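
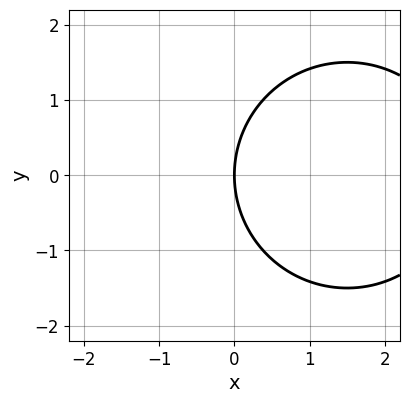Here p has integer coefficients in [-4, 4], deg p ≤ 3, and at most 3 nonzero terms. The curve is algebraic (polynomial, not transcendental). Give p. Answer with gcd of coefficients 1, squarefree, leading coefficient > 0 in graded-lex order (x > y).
(a) Degree: no degree-1 curve has this shape, so deg p = 2.
(b) Symmetries: it's symmetric under y → −y, forcing even powers of y.
(c) Against the integer gridlines: it crosses the y-axis at the gridline y = 0; one x-axis crossing is at x = 0.
(d) Fitting integer coefficients to these (and the overall shape) gives p.

x^2 + y^2 - 3*x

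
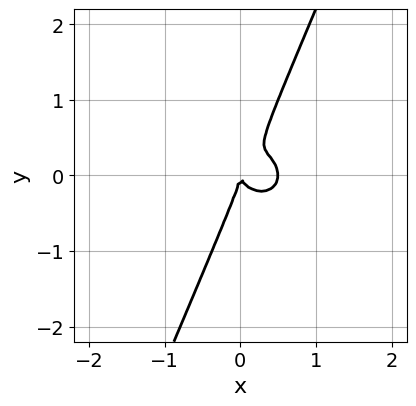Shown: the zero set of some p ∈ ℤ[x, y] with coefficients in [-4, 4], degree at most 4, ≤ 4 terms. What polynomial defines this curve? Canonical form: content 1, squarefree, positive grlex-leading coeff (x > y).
First, deg p = 3.
Then, reading off the gridlines: it meets the y-axis at y = 0 (among the integer gridlines); it crosses the x-axis at the gridline x = 0.
Finally, the integer polynomial consistent with all of this is the stated p.

2*x^3 + 2*x*y^2 - y^3 - x^2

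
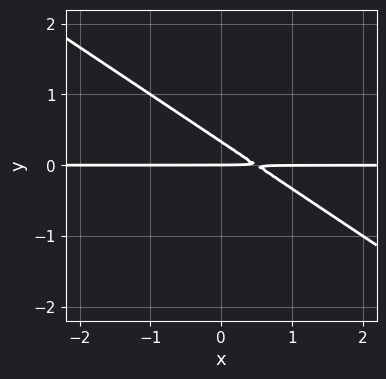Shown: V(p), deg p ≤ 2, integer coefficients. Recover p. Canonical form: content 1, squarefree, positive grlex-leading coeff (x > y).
2*x*y + 3*y^2 - y

1. Degree: a generic line meets the curve in up to 2 points, so deg p = 2.
2. From the visible intercepts: every point of the x-axis in the box is on the curve; one y-axis crossing is at y = 0.
3. Fitting integer coefficients to these (and the overall shape) gives p.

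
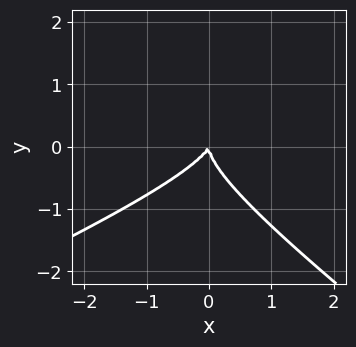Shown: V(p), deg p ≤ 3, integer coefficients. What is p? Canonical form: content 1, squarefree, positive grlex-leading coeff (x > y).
x^2*y - x*y^2 - 3*y^3 - 2*x^2 + x*y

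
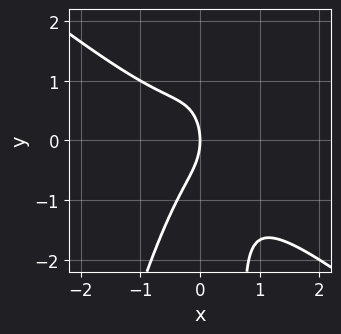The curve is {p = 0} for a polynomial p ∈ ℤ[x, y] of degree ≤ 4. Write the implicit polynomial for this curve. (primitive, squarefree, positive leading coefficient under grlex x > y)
Degree: the shape is more complex than any degree-2 curve, so deg p = 3.
From the visible intercepts: it meets the y-axis at y = 0 (among the integer gridlines); one x-axis crossing is at x = 0.
The integer polynomial consistent with all of this is the stated p.

3*x^3 + 3*x^2*y - x*y^2 + y^2 + 2*x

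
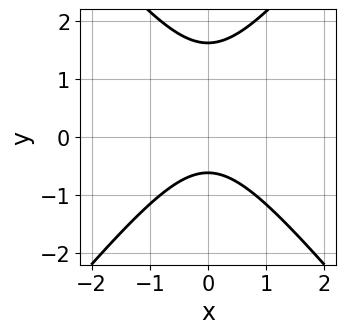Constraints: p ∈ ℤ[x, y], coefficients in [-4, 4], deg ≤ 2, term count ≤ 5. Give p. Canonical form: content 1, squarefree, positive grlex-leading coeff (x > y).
3*x^2 - 2*y^2 + 2*y + 2

(a) The degree is 2 — the shape is more complex than any degree-1 curve.
(b) Symmetries: mirror symmetry x ↦ −x ⇒ only even powers of x.
(c) From the axis intercepts and sections: the curve avoids every integer x-axis point in the box.
(d) Putting this together gives p.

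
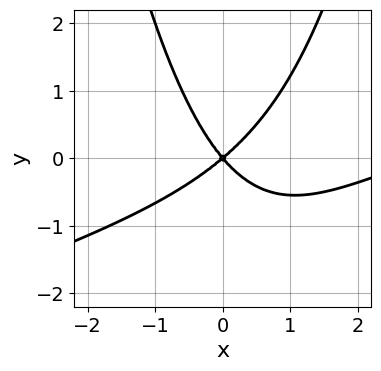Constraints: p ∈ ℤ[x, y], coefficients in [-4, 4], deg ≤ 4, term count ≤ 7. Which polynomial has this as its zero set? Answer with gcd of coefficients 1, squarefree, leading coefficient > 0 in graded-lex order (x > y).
x^3 - 3*x^2*y - 3*x^2 + x*y + 3*y^2

Degree: the shape is more complex than any degree-2 curve, so deg p = 3.
Reading off the gridlines: it meets the x-axis at x = 0 (among the integer gridlines); it meets the y-axis at y = 0 (among the integer gridlines).
Fitting integer coefficients to these (and the overall shape) gives p.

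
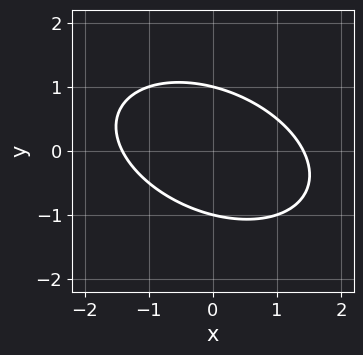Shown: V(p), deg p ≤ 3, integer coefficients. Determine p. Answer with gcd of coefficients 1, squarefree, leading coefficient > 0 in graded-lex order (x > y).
x^2 + x*y + 2*y^2 - 2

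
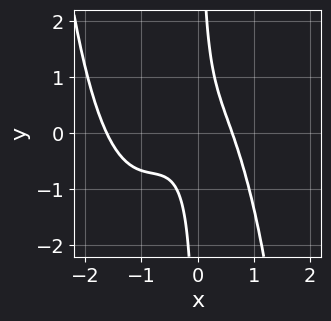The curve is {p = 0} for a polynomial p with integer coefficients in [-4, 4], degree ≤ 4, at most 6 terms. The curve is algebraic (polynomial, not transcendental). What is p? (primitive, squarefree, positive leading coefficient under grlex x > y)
2*x^4 + 3*x^3 + 3*x*y - 1

deg p = 4. The shape is more complex than any degree-3 curve.
Against the integer gridlines: it misses every integer gridline on the y-axis.
The integer polynomial consistent with all of this is the stated p.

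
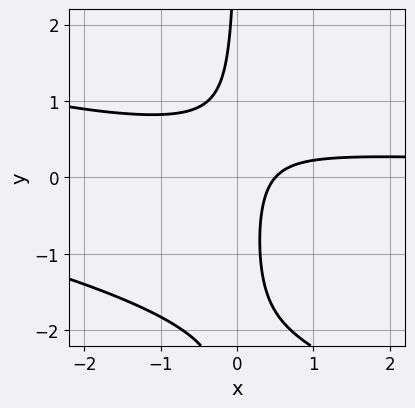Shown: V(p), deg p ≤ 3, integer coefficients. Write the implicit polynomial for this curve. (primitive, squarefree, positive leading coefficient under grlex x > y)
x^2*y + 2*x*y^2 + 3*x*y - 2*x + 1

1. The degree is 3 — the shape is more complex than any degree-2 curve.
2. Checking where it meets the axes: no y-intercept at any integer in the box.
3. Fitting integer coefficients to these (and the overall shape) gives p.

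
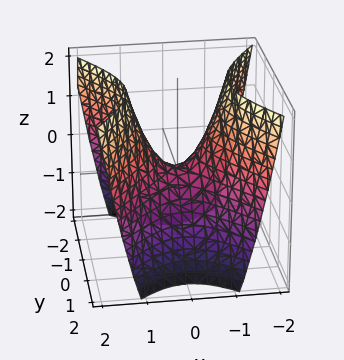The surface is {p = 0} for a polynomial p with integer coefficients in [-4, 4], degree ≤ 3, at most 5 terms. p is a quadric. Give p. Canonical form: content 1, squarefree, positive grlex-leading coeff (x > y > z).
1. deg p = 2.
2. Symmetries: it's symmetric under x → −x, forcing even powers of x; it's symmetric under y → −y, forcing even powers of y.
3. Against the integer gridlines: one z-axis crossing is at z = 0; it crosses the y-axis at the gridline y = 0; it crosses the x-axis at the gridline x = 0.
4. Assembling these constraints gives the stated polynomial.

3*x^2 - 2*y^2 - 2*z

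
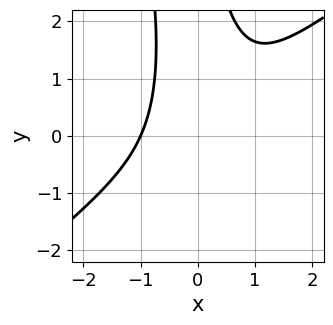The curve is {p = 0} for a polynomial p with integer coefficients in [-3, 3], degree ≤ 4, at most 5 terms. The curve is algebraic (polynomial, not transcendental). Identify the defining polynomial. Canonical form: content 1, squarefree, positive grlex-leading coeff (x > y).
3*x^3 - 3*x^2*y - x*y^2 + x*y + 3

Degree: the shape is more complex than any degree-2 curve, so deg p = 3.
Observable constraints: no y-intercept at any integer in the box; one x-axis crossing is at x = -1.
Fitting integer coefficients to these (and the overall shape) gives p.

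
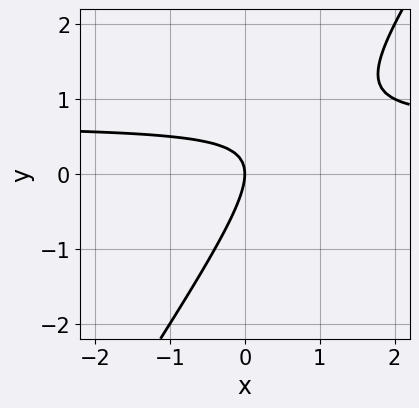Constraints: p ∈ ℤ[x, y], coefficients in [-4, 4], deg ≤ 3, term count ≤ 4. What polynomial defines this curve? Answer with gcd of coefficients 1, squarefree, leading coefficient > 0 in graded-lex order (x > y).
Degree: no degree-1 curve has this shape, so deg p = 2.
Against the integer gridlines: one x-axis crossing is at x = 0; it meets the y-axis at y = 0 (among the integer gridlines).
Matching integer coefficients to the picture gives p.

3*x*y - 2*y^2 - 2*x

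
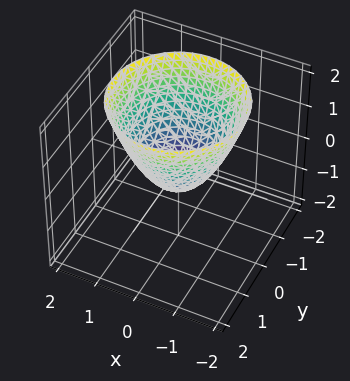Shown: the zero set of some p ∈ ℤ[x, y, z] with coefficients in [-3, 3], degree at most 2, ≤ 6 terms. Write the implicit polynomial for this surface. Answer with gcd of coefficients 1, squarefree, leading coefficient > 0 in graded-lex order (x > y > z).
deg p = 2. The shape is more complex than any degree-1 surface.
Symmetries: the z-axis is an axis of rotation, so x and y enter only as x² + y².
Checking where it meets the axes: a circular section at z = 0 has radius between 0 and 1.
Solving for integer coefficients yields p as stated.

2*x^2 + 2*y^2 - 2*z - 1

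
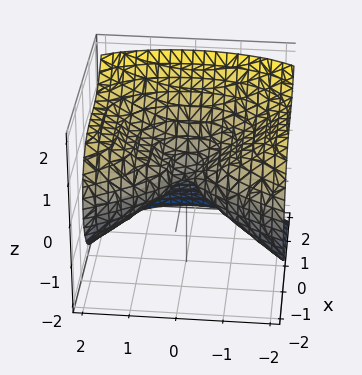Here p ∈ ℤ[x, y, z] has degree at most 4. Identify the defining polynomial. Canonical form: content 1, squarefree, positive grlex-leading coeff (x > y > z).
x^3 + y^2 - 2*z^2

The degree is 3 — the shape is more complex than any degree-2 surface.
From the axis intercepts and sections: it crosses the x-axis at the gridline x = 0; it crosses the y-axis at the gridline y = 0.
Fitting integer coefficients to these (and the overall shape) gives p.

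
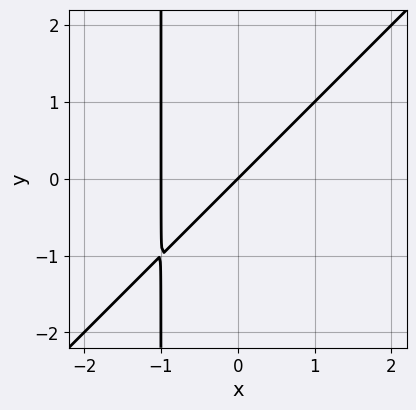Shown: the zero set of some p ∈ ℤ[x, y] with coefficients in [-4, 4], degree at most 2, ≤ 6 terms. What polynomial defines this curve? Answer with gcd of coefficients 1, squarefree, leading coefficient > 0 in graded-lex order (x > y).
x^2 - x*y + x - y

deg p = 2. No degree-1 curve has this shape.
From the axis intercepts and sections: it crosses the y-axis at the gridline y = 0; the x-axis gridline crossings are at x ∈ {-1, 0}.
Together with the visible shape, these determine p as stated.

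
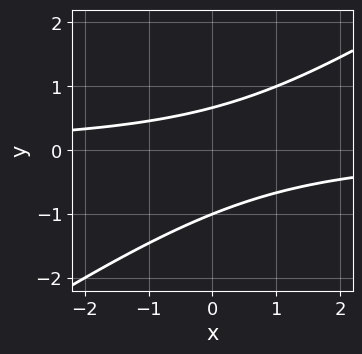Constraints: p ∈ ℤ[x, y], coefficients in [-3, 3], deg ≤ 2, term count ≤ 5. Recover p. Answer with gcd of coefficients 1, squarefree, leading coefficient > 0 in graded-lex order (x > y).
Degree: the shape is more complex than any degree-1 curve, so deg p = 2.
From the axis intercepts and sections: the curve avoids every integer x-axis point in the box; it meets the y-axis at y = -1 (among the integer gridlines).
Fitting integer coefficients to these (and the overall shape) gives p.

2*x*y - 3*y^2 - y + 2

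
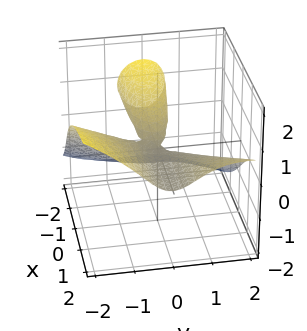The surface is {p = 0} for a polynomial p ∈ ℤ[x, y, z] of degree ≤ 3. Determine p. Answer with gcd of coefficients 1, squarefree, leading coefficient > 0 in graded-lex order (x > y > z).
1. The degree is 3 — no degree-2 surface has this shape.
2. Against the integer gridlines: the visible x-axis segment lies entirely on the surface; it meets the z-axis at z = 0 (among the integer gridlines); it meets the y-axis at y = 0 (among the integer gridlines).
3. These observations pin down the coefficients.

2*x*y^2 - y^3 - 2*y^2*z - 2*z^3 - 2*x*z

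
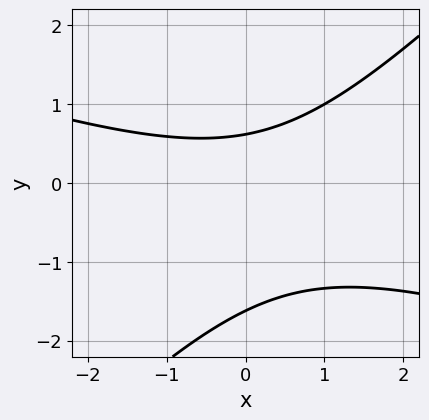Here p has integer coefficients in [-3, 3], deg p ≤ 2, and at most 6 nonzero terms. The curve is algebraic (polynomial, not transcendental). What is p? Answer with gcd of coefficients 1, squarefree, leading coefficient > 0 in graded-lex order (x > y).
x^2 + 2*x*y - 3*y^2 - 3*y + 3

1. deg p = 2. No degree-1 curve has this shape.
2. From the visible intercepts: no x-intercept at any integer in the box.
3. Matching integer coefficients to the picture gives p.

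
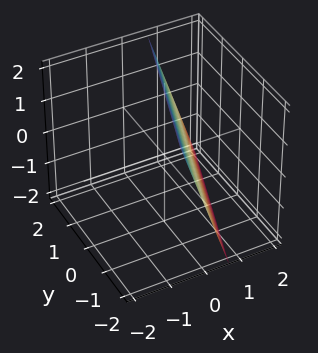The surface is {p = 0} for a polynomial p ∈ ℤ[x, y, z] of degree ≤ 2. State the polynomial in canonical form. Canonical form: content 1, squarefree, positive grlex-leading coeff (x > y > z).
3*x - y + z - 2

deg p = 1.
Reading off the gridlines: one z-axis crossing is at z = 2; it meets the y-axis at y = -2 (among the integer gridlines).
The integer polynomial consistent with all of this is the stated p.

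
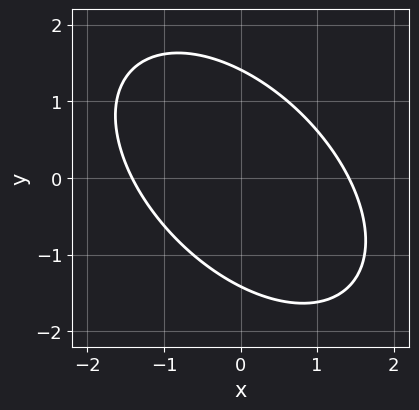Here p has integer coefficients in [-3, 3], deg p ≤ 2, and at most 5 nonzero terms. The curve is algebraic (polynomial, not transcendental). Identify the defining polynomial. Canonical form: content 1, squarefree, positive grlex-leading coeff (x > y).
x^2 + x*y + y^2 - 2

(a) Degree: no degree-1 curve has this shape, so deg p = 2.
(b) The integer polynomial consistent with all of this is the stated p.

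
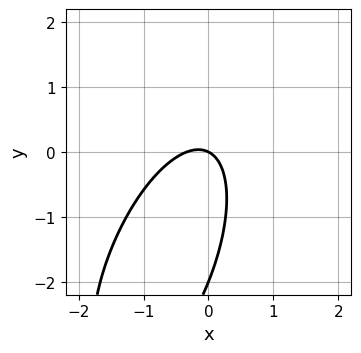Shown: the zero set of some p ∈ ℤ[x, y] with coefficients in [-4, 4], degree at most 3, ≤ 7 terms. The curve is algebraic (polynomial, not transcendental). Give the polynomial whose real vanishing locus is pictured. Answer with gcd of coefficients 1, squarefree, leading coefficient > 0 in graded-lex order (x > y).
3*x^2 - 2*x*y + y^2 + x + 2*y

Degree: no degree-1 curve has this shape, so deg p = 2.
Observable constraints: among the integer gridlines, it crosses the y-axis at y ∈ {-2, 0}; it meets the x-axis at x = 0 (among the integer gridlines).
Putting this together gives p.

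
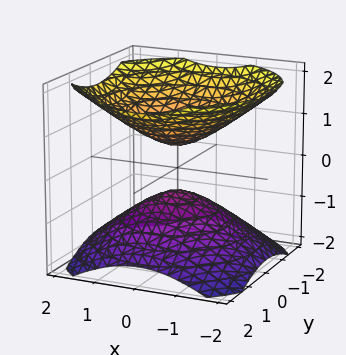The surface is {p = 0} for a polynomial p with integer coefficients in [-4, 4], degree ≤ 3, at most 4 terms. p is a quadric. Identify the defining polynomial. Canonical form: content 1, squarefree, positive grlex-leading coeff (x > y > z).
2*x^2 + 2*y^2 - 3*z^2 + 1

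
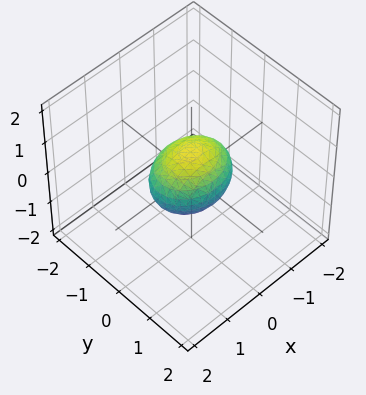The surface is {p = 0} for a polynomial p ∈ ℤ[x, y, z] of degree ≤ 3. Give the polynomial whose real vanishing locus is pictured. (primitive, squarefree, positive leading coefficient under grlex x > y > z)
2*x^2 + 3*y^2 + 3*z^2 - 2

The degree is 2 — a closed, bounded, convex surface; a quadric.
Symmetries: the z ↦ −z reflection is a symmetry, so z appears only in even powers; it's symmetric under x → −x, forcing even powers of x; mirror symmetry y ↦ −y ⇒ only even powers of y.
From the axis intercepts and sections: among the integer gridlines, it crosses the x-axis at x ∈ {-1, 1}.
Solving for integer coefficients yields p as stated.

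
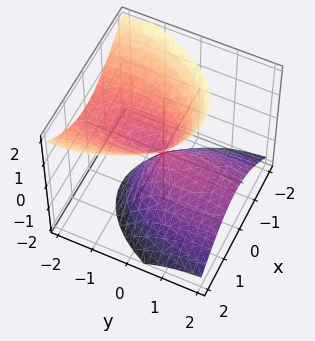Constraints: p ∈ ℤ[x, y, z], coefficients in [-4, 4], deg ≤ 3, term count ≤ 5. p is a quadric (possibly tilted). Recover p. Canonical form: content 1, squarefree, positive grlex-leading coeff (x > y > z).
3*x^2 + y^2 + 3*y*z - 2*z^2

There are 2 components. Treating them together as one polynomial.
The degree is 2 — a generic line meets the surface in up to 2 points.
From the visible intercepts: it meets the y-axis at y = 0 (among the integer gridlines); it meets the z-axis at z = 0 (among the integer gridlines).
Assembling these constraints gives the stated polynomial.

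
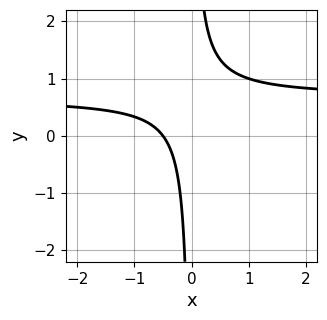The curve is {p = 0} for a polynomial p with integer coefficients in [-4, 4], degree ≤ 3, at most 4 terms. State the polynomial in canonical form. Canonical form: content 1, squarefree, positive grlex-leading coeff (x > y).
3*x*y - 2*x - 1

(a) deg p = 2. The shape is more complex than any degree-1 curve.
(b) From the visible intercepts: the curve avoids every integer y-axis point in the box.
(c) Matching integer coefficients to the picture gives p.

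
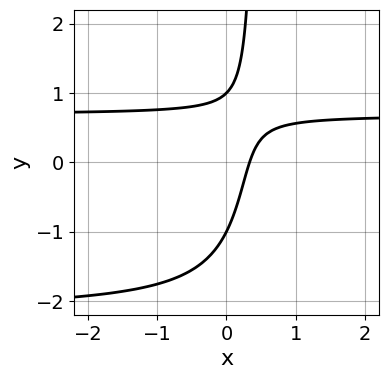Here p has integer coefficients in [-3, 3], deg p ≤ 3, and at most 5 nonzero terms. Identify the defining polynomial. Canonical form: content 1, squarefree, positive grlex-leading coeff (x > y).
2*x*y^2 + 3*x*y - y^2 - 3*x + 1

1. The degree is 3 — the shape is more complex than any degree-2 curve.
2. Checking where it meets the axes: among the integer gridlines, it crosses the y-axis at y ∈ {-1, 1}.
3. Putting this together gives p.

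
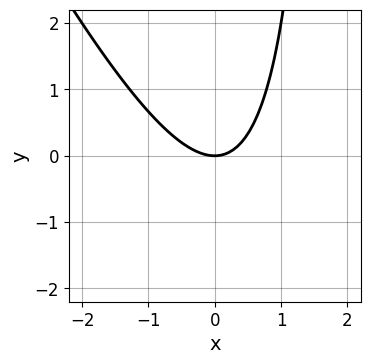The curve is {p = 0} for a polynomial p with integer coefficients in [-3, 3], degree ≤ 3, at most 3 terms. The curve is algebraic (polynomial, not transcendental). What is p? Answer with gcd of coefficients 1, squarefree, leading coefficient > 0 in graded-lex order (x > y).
First, deg p = 2. The shape is more complex than any degree-1 curve.
Next, from the axis intercepts and sections: one y-axis crossing is at y = 0; it crosses the x-axis at the gridline x = 0.
Finally, assembling these constraints gives the stated polynomial.

2*x^2 + x*y - 2*y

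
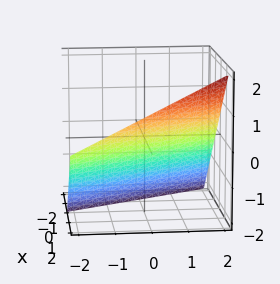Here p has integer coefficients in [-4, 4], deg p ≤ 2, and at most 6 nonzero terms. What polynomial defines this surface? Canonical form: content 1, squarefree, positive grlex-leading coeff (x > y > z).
(a) The degree is 1 — every cross-section is a straight line — this is a plane.
(b) Against the integer gridlines: it crosses the x-axis at the gridline x = 1; it meets the z-axis at z = -1 (among the integer gridlines); one y-axis crossing is at y = 2.
(c) Assembling these constraints gives the stated polynomial.

2*x + y - 2*z - 2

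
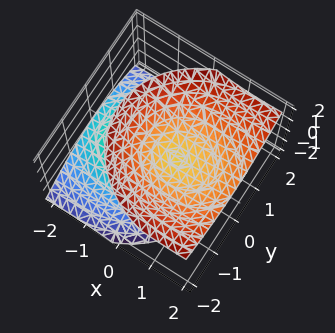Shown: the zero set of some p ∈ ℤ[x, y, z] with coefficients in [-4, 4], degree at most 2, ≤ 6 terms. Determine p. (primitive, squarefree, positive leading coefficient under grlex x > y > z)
2*x^2 - 3*x*z + 3*y^2 - 3*z^2 + 1

1. I count 2 distinct pieces.
2. The degree is 2 — no degree-1 surface has this shape.
3. Against the integer gridlines: it misses every integer gridline on the y-axis; it misses every integer gridline on the x-axis.
4. The integer polynomial consistent with all of this is the stated p.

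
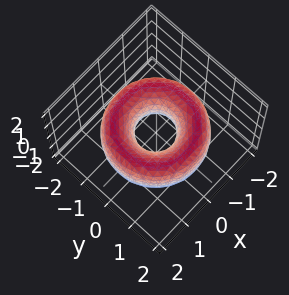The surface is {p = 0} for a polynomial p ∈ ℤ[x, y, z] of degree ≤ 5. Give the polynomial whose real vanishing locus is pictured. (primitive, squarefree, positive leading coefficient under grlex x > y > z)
x^4 + 2*x^2*y^2 + y^4 - 3*x^2 - 3*y^2 + 2*z^2 + 1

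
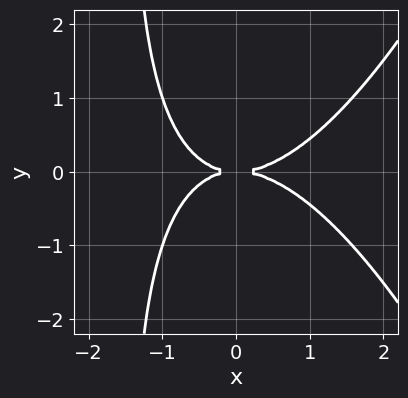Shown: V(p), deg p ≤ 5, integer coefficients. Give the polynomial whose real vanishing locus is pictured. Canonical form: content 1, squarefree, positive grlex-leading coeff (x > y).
x^4 - 2*x*y^2 - 3*y^2

(a) Degree: the shape is more complex than any degree-3 curve, so deg p = 4.
(b) Symmetries: the y ↦ −y reflection is a symmetry, so y appears only in even powers.
(c) From the visible intercepts: it crosses the y-axis at the gridline y = 0; it meets the x-axis at x = 0 (among the integer gridlines).
(d) Assembling these constraints gives the stated polynomial.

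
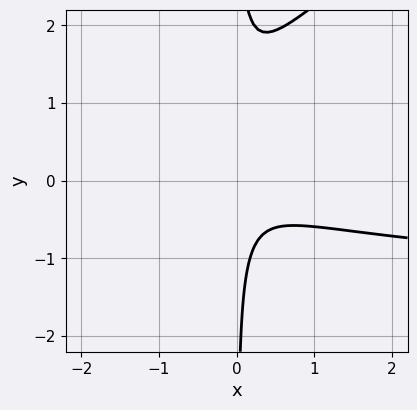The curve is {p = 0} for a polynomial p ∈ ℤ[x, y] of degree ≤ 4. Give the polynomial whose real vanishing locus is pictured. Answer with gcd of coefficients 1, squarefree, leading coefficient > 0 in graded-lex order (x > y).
2*x^2*y - 3*x*y^2 + 3*x^2 + 3*x*y + 1

(a) deg p = 3. A generic line meets the curve in up to 3 points.
(b) Against the integer gridlines: no y-intercept at any integer in the box; the curve avoids every integer x-axis point in the box.
(c) Assembling these constraints gives the stated polynomial.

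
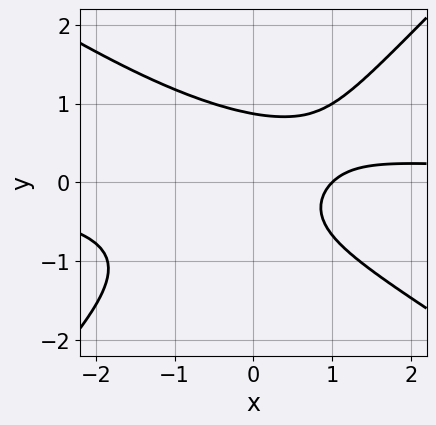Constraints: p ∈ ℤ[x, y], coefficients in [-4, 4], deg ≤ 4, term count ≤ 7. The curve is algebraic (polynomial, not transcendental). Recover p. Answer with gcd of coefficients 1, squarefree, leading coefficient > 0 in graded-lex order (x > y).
2*x^2*y + x*y^2 - 3*y^3 - 2*x + 2

First, degree: no degree-2 curve has this shape, so deg p = 3.
Next, reading off the gridlines: one x-axis crossing is at x = 1.
Finally, the integer polynomial consistent with all of this is the stated p.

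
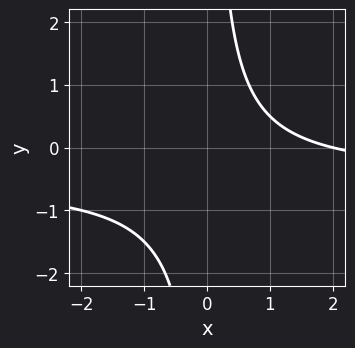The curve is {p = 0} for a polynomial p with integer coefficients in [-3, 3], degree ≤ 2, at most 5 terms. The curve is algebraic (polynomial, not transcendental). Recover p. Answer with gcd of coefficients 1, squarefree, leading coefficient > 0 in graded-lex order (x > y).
2*x*y + x - 2

(a) The degree is 2 — the shape is more complex than any degree-1 curve.
(b) Against the integer gridlines: it meets the x-axis at x = 2 (among the integer gridlines); no y-intercept at any integer in the box.
(c) Matching integer coefficients to the picture gives p.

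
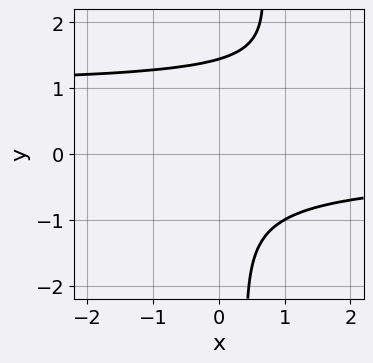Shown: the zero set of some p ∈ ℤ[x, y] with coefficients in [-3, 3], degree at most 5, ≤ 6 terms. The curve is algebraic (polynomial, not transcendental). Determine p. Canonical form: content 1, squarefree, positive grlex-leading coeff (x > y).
First, the degree is 4 — a generic line meets the curve in up to 4 points.
Next, from the axis intercepts and sections: no x-intercept at any integer in the box.
Finally, together with the visible shape, these determine p as stated.

2*x*y^3 - 2*x*y^2 - y^3 + 3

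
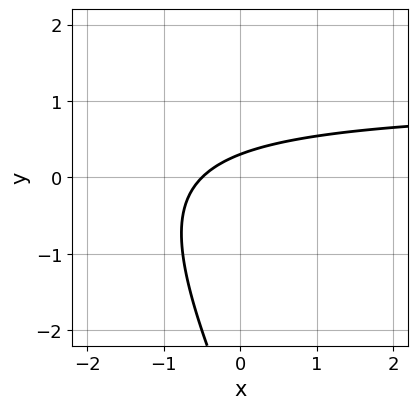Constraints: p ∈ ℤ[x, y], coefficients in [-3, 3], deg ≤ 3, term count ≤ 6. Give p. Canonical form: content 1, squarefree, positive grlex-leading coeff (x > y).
First, degree: the shape is more complex than any degree-1 curve, so deg p = 2.
Finally, putting this together gives p.

2*x*y + y^2 - 2*x + 3*y - 1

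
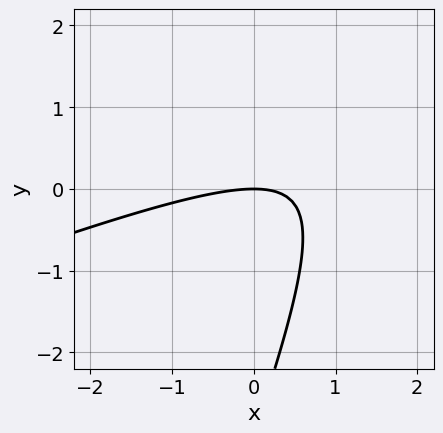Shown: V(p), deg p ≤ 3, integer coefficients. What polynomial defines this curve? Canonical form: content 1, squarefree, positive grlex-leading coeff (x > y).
The degree is 2 — a generic line meets the curve in up to 2 points.
Checking where it meets the axes: it crosses the y-axis at the gridline y = 0; it crosses the x-axis at the gridline x = 0.
Putting this together gives p.

x^2 - 3*x*y + y^2 + 3*y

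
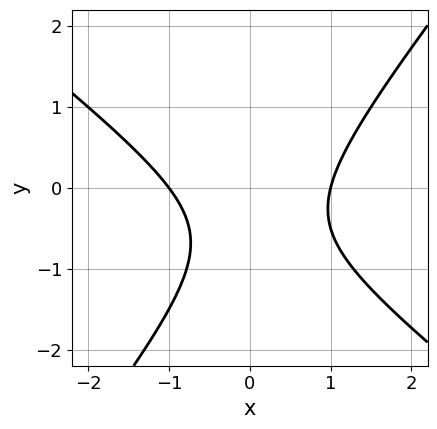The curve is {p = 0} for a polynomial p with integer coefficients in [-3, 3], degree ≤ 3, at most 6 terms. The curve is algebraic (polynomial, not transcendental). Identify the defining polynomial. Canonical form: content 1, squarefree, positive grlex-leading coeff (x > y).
(a) deg p = 2. A generic line meets the curve in up to 2 points.
(b) Against the integer gridlines: the curve avoids every integer y-axis point in the box; among the integer gridlines, it crosses the x-axis at x ∈ {-1, 1}.
(c) These observations pin down the coefficients.

2*x^2 + x*y - 2*y^2 - 2*y - 2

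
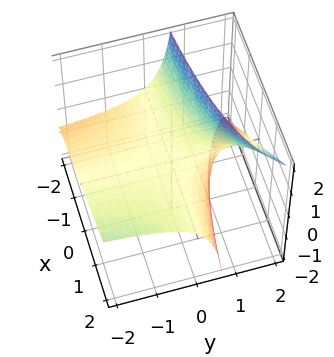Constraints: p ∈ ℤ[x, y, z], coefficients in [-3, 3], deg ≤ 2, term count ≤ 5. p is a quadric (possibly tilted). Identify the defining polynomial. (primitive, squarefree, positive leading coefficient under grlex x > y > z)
x*y - 2*y*z + 2*z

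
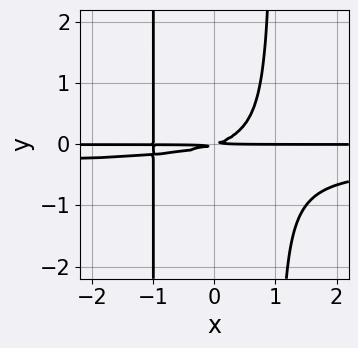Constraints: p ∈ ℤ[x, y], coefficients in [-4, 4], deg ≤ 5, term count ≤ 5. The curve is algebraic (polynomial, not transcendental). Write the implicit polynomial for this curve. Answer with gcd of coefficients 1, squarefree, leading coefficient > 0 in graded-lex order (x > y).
(a) deg p = 4. The shape is more complex than any degree-3 curve.
(b) From the axis intercepts and sections: the visible x-axis segment lies entirely on the curve.
(c) The integer polynomial consistent with all of this is the stated p.

3*x^2*y^2 + x^2*y + x*y - 3*y^2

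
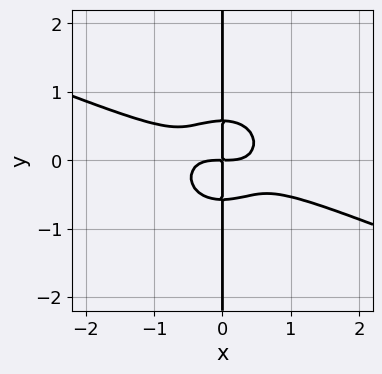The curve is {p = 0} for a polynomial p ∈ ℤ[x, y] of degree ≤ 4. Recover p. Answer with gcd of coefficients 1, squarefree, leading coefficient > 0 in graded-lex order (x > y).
x^4 + 2*x^3*y + 3*x*y^3 - x*y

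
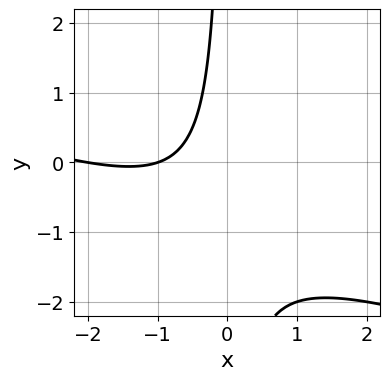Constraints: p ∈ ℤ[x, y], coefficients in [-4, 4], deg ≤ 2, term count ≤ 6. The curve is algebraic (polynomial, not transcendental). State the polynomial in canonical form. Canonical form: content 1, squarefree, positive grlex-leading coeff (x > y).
1. Degree: no degree-1 curve has this shape, so deg p = 2.
2. Checking where it meets the axes: the x-axis gridline crossings are at x ∈ {-2, -1}; the curve avoids every integer y-axis point in the box.
3. The integer polynomial consistent with all of this is the stated p.

x^2 + 3*x*y + 3*x + 2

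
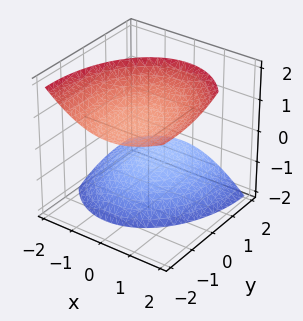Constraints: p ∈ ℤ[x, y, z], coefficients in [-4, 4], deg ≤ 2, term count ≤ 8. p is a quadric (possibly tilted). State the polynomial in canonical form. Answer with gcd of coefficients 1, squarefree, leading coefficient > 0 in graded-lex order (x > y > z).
First, the picture has 2 separate pieces. They look like related sheets of one shape, so recover p as a whole.
Then, the degree is 2 — the shape is more complex than any degree-1 surface.
Next, reading off the gridlines: no x-intercept at any integer in the box; the surface avoids every integer y-axis point in the box.
Finally, these observations pin down the coefficients.

2*x^2 - x*z + y^2 + 2*y*z - 2*z^2 + 3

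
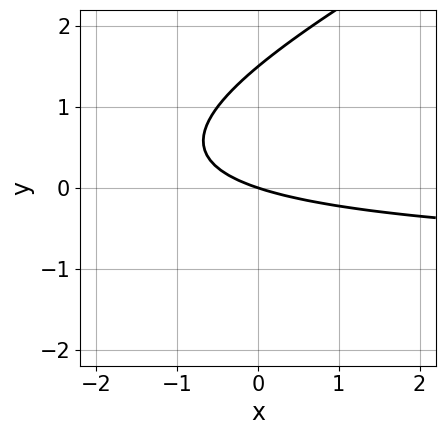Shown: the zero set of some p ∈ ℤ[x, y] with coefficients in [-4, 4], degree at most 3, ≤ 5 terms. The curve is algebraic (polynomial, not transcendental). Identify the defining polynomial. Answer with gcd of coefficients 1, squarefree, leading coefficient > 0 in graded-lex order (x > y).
x*y - 2*y^2 + x + 3*y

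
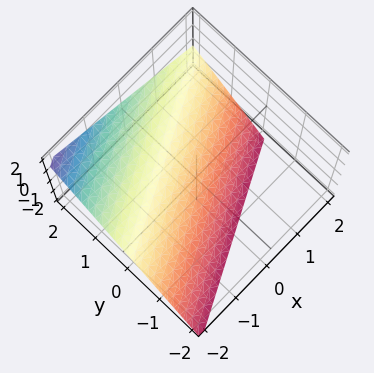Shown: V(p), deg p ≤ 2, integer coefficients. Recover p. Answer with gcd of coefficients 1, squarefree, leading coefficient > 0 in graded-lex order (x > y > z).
(a) Degree: every cross-section is a straight line — this is a plane, so deg p = 1.
(b) Reading off the gridlines: it crosses the y-axis at the gridline y = 1; it meets the z-axis at z = -1 (among the integer gridlines); it meets the x-axis at x = -2 (among the integer gridlines).
(c) Matching integer coefficients to the picture gives p.

x - 2*y + 2*z + 2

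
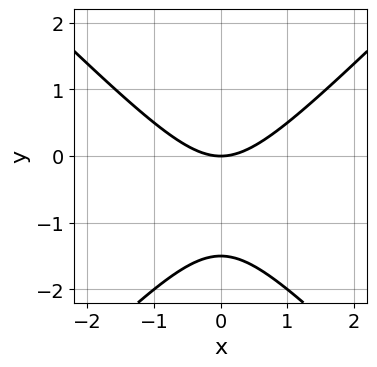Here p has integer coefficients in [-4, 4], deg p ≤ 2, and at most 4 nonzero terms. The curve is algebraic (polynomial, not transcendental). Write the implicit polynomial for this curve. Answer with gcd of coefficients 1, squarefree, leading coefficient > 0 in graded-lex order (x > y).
2*x^2 - 2*y^2 - 3*y

(a) deg p = 2. No degree-1 curve has this shape.
(b) Symmetries: it's symmetric under x → −x, forcing even powers of x.
(c) From the visible intercepts: one x-axis crossing is at x = 0; it meets the y-axis at y = 0 (among the integer gridlines).
(d) These observations pin down the coefficients.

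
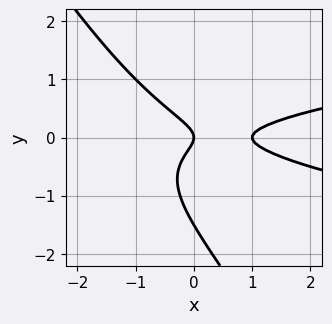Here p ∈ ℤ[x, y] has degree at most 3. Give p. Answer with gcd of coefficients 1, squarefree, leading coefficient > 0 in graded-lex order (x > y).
deg p = 3. A generic line meets the curve in up to 3 points.
Checking where it meets the axes: among the integer gridlines, it crosses the x-axis at x ∈ {0, 1}; it crosses the y-axis at the gridline y = 0.
These observations pin down the coefficients.

3*x*y^2 + 2*y^3 - x^2 + 3*y^2 + x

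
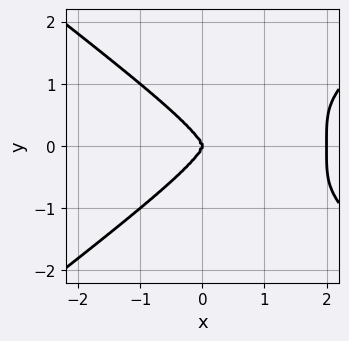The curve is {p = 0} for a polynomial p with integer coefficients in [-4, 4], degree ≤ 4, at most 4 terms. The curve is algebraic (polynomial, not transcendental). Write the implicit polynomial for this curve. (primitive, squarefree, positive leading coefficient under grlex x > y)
1. The degree is 4 — the shape is more complex than any degree-3 curve.
2. Symmetries: the y ↦ −y reflection is a symmetry, so y appears only in even powers.
3. From the axis intercepts and sections: one y-axis crossing is at y = 0; the x-axis gridline crossings are at x ∈ {0, 2}.
4. Solving for integer coefficients yields p as stated.

x^4 - 3*y^4 - 2*x^3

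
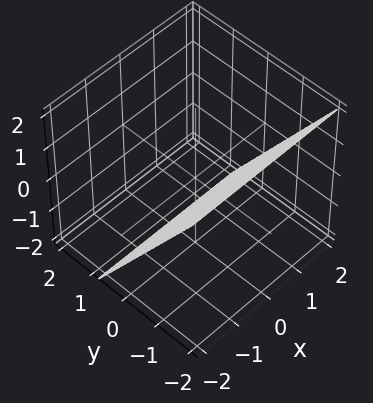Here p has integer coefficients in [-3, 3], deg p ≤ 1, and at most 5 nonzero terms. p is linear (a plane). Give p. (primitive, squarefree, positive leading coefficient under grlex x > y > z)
The degree is 1 — every cross-section is a straight line — this is a plane.
Checking where it meets the axes: it crosses the z-axis at the gridline z = -1; the surface avoids every integer x-axis point in the box.
Assembling these constraints gives the stated polynomial.

3*y + 2*z + 2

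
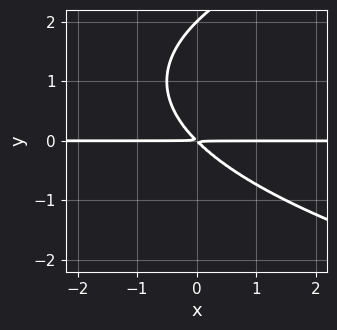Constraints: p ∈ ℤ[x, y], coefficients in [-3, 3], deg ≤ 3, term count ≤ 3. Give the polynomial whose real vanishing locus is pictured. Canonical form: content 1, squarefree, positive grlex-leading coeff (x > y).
First, the degree is 3 — a generic line meets the curve in up to 3 points.
Next, reading off the gridlines: the visible x-axis segment lies entirely on the curve; it meets the y-axis at y = 2 (among the integer gridlines).
Finally, fitting integer coefficients to these (and the overall shape) gives p.

y^3 - 2*x*y - 2*y^2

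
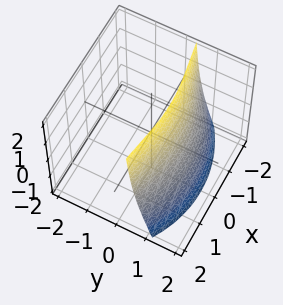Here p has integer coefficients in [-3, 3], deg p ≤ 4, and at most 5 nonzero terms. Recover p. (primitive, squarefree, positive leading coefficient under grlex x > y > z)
x^2*y + 2*y^3 + 2*y*z - 3

(a) The degree is 3 — no degree-2 surface has this shape.
(b) Reading off the gridlines: it misses every integer gridline on the z-axis; no x-intercept at any integer in the box.
(c) Solving for integer coefficients yields p as stated.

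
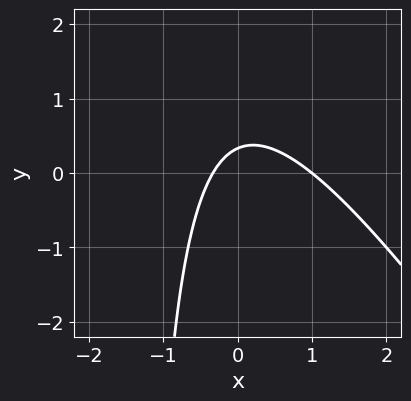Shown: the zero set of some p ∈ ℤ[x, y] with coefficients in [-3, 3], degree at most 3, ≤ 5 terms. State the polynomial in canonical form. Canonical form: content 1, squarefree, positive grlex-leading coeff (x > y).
First, the degree is 2 — the shape is more complex than any degree-1 curve.
Next, from the axis intercepts and sections: it meets the x-axis at x = 1 (among the integer gridlines).
Finally, fitting integer coefficients to these (and the overall shape) gives p.

3*x^2 + 2*x*y - 2*x + 3*y - 1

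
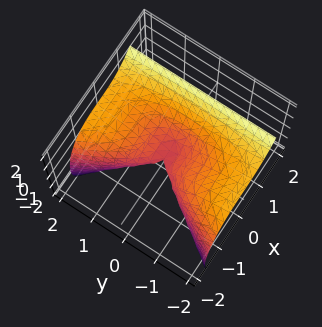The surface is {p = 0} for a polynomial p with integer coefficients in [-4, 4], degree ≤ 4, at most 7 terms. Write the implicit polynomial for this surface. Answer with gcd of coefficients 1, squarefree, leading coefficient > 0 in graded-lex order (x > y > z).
3*x^3 - y^2*z + x^2 + 2*y^2 - 2*z^2

Degree: the shape is more complex than any degree-2 surface, so deg p = 3.
From the visible intercepts: it crosses the y-axis at the gridline y = 0; one x-axis crossing is at x = 0; it meets the z-axis at z = 0 (among the integer gridlines).
Solving for integer coefficients yields p as stated.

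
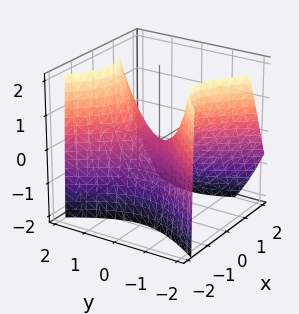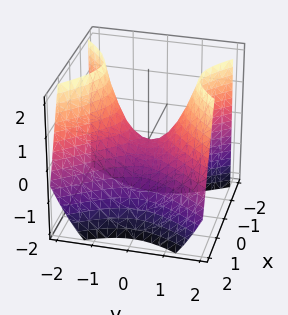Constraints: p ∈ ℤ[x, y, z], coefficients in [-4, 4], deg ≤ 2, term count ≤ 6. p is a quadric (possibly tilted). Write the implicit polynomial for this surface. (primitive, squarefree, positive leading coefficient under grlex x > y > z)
First, degree: the shape is more complex than any degree-1 surface, so deg p = 2.
Next, observable constraints: it crosses the x-axis at the gridline x = 0; it crosses the y-axis at the gridline y = 0; it crosses the z-axis at the gridline z = 0.
Finally, assembling these constraints gives the stated polynomial.

3*x^2 + x*z - 2*y^2 + 2*z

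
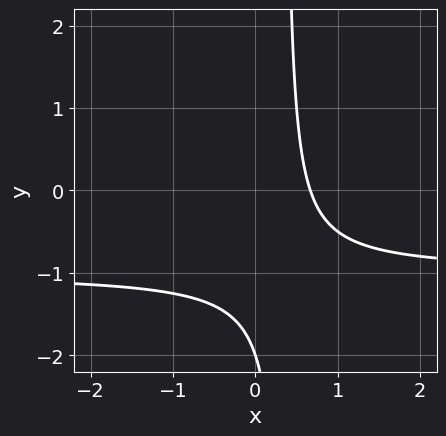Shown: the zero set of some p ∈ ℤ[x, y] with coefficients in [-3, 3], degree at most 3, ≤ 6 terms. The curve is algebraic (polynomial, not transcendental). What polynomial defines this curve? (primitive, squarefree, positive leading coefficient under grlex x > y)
1. Degree: the shape is more complex than any degree-1 curve, so deg p = 2.
2. From the axis intercepts and sections: it meets the y-axis at y = -2 (among the integer gridlines).
3. Fitting integer coefficients to these (and the overall shape) gives p.

3*x*y + 3*x - y - 2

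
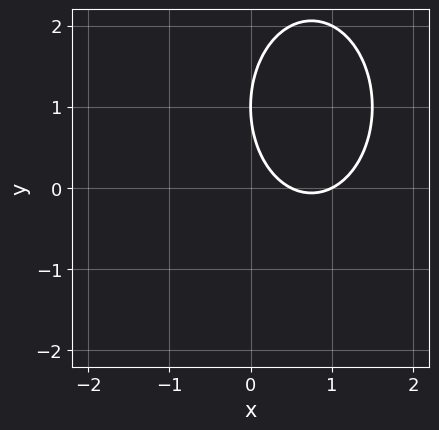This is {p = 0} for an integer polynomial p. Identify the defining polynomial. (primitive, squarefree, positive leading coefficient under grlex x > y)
The degree is 2 — no degree-1 curve has this shape.
Checking where it meets the axes: one x-axis crossing is at x = 1; it crosses the y-axis at the gridline y = 1.
Together with the visible shape, these determine p as stated.

2*x^2 + y^2 - 3*x - 2*y + 1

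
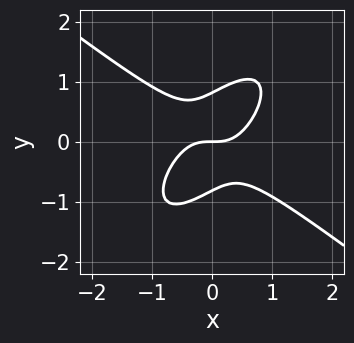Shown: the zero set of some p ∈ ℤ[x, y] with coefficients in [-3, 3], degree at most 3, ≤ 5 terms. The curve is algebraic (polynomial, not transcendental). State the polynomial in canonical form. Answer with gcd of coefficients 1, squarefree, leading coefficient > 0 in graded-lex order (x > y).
3*x^3 - 3*x*y^2 + 3*y^3 - 2*y

(a) deg p = 3. No degree-2 curve has this shape.
(b) Checking where it meets the axes: one y-axis crossing is at y = 0; it meets the x-axis at x = 0 (among the integer gridlines).
(c) These observations pin down the coefficients.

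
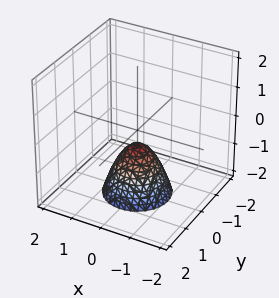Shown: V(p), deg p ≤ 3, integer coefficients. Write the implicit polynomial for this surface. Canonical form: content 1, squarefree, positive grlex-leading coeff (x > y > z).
The degree is 2 — no degree-1 surface has this shape.
Symmetry: the z-axis is an axis of rotation, so x and y enter only as x² + y².
Checking where it meets the axes: it misses every integer gridline on the x-axis; it misses every integer gridline on the y-axis; a circular section at z = -2 has radius exactly 1.
Assembling these constraints gives the stated polynomial.

3*x^2 + 3*y^2 + 2*z + 1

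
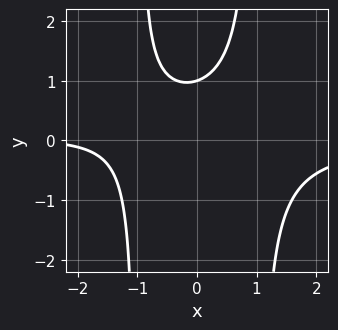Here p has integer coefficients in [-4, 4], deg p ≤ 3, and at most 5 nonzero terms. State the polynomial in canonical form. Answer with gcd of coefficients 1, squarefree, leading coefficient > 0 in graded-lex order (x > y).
3*x^2*y + x - 3*y + 3

1. Degree: a generic line meets the curve in up to 3 points, so deg p = 3.
2. From the visible intercepts: the curve avoids every integer x-axis point in the box; it crosses the y-axis at the gridline y = 1.
3. These observations pin down the coefficients.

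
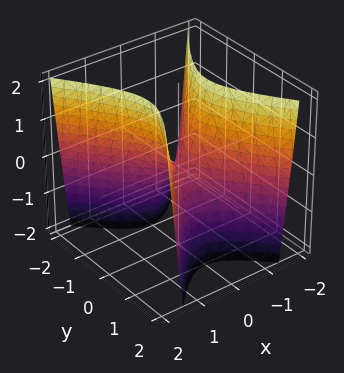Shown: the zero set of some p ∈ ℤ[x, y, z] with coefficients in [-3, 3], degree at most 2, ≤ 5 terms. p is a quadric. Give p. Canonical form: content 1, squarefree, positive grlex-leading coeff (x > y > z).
3*x^2 - 2*y^2 - z

1. The degree is 2 — a hyperbolic paraboloid; a quadric.
2. Symmetries: the y ↦ −y reflection is a symmetry, so y appears only in even powers; it's symmetric under x → −x, forcing even powers of x.
3. From the axis intercepts and sections: it crosses the z-axis at the gridline z = 0; it crosses the x-axis at the gridline x = 0.
4. Putting this together gives p.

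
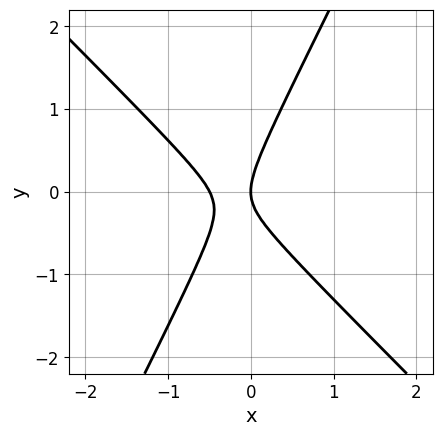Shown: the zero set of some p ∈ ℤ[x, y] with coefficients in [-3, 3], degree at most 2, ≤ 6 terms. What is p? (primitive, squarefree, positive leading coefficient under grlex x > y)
deg p = 2. No degree-1 curve has this shape.
Against the integer gridlines: it meets the y-axis at y = 0 (among the integer gridlines); it meets the x-axis at x = 0 (among the integer gridlines).
The integer polynomial consistent with all of this is the stated p.

2*x^2 + x*y - y^2 + x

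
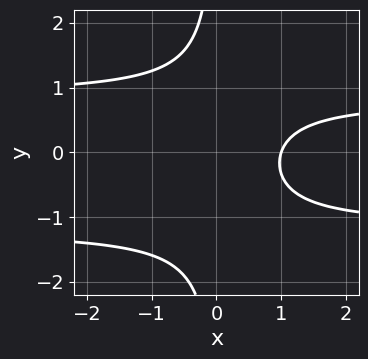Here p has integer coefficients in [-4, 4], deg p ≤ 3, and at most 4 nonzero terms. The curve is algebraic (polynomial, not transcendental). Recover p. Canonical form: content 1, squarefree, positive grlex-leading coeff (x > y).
3*x*y^2 + x*y - 3*x + 3

1. Degree: no degree-2 curve has this shape, so deg p = 3.
2. Reading off the gridlines: the curve avoids every integer y-axis point in the box; it crosses the x-axis at the gridline x = 1.
3. Solving for integer coefficients yields p as stated.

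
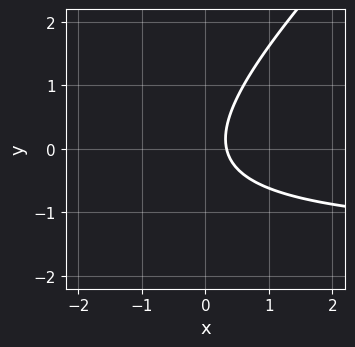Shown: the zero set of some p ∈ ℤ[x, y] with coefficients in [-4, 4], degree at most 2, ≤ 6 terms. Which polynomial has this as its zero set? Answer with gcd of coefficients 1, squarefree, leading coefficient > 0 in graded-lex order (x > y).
2*x*y - 2*y^2 + 3*x - 1

(a) The degree is 2 — no degree-1 curve has this shape.
(b) Against the integer gridlines: it misses every integer gridline on the y-axis.
(c) These observations pin down the coefficients.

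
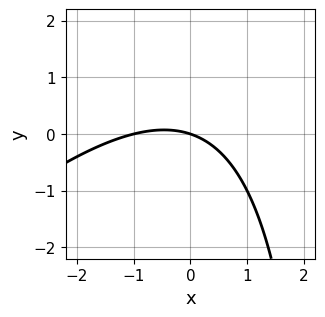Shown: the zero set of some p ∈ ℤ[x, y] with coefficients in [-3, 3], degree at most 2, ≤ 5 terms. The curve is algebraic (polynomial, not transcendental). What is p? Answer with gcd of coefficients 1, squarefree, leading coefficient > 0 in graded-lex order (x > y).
x^2 - x*y + x + 3*y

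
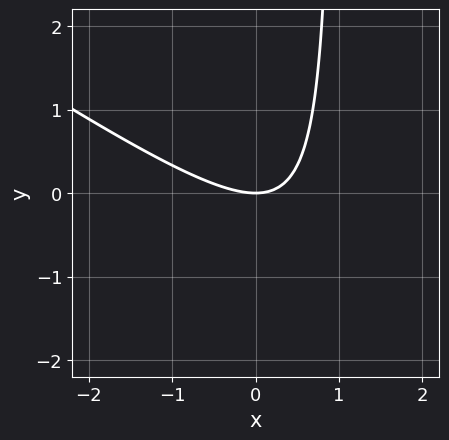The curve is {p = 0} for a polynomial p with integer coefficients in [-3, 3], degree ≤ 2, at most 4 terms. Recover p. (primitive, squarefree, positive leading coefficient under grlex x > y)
(a) deg p = 2. No degree-1 curve has this shape.
(b) From the visible intercepts: one y-axis crossing is at y = 0; it crosses the x-axis at the gridline x = 0.
(c) Matching integer coefficients to the picture gives p.

2*x^2 + 3*x*y - 3*y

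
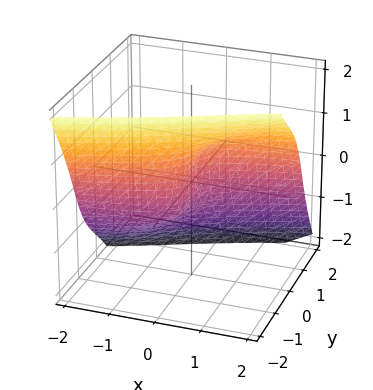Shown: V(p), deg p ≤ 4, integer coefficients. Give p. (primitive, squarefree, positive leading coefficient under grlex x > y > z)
First, the degree is 3 — the shape is more complex than any degree-2 surface.
Next, from the axis intercepts and sections: it meets the y-axis at y = 0 (among the integer gridlines); one x-axis crossing is at x = 0.
Finally, putting this together gives p.

2*x*y*z + 3*y^3 + z^3 - 2*x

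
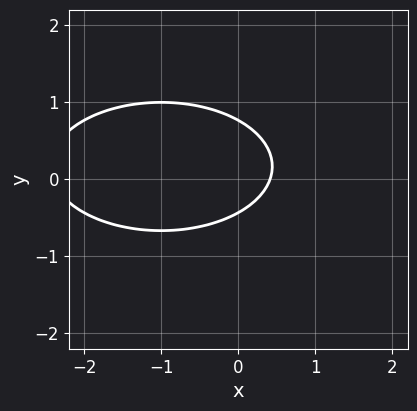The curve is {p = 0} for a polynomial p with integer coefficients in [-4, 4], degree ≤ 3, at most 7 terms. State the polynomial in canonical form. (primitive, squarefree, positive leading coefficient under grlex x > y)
First, the degree is 2 — the shape is more complex than any degree-1 curve.
Finally, matching integer coefficients to the picture gives p.

x^2 + 3*y^2 + 2*x - y - 1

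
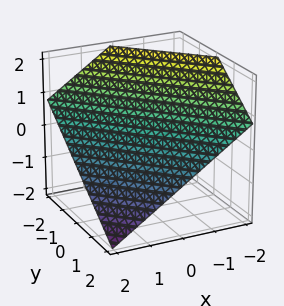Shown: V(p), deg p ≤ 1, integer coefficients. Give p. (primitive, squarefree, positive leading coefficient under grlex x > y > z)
2*x + 2*y + 3*z - 2

1. Degree: the surface is flat (a plane), so deg p = 1.
2. From the axis intercepts and sections: one x-axis crossing is at x = 1; it meets the y-axis at y = 1 (among the integer gridlines).
3. These observations pin down the coefficients.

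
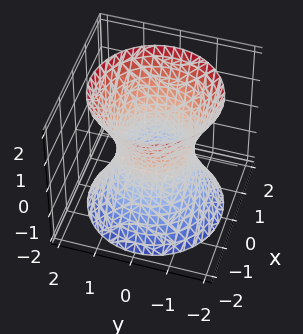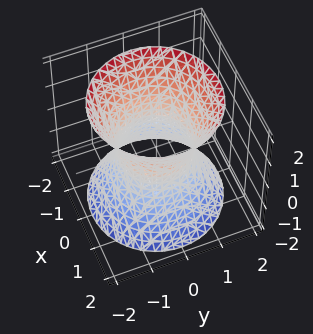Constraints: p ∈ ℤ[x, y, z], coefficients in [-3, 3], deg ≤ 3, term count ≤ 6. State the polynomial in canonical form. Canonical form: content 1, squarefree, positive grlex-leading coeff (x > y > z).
2*x^2 + 2*y^2 - z^2 - 2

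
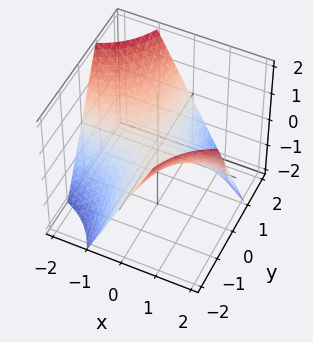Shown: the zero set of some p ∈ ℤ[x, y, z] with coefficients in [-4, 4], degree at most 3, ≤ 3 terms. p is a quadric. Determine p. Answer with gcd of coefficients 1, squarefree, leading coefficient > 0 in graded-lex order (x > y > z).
x*y + z

(a) deg p = 2.
(b) Checking where it meets the axes: the visible x-axis segment lies entirely on the surface; it crosses the z-axis at the gridline z = 0.
(c) Matching integer coefficients to the picture gives p.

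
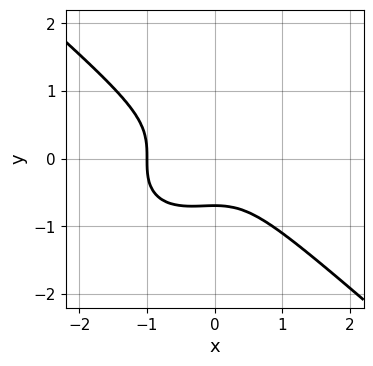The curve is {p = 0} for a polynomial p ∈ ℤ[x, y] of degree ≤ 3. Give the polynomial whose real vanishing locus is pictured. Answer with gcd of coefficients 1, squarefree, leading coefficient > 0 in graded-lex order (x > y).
First, degree: a generic line meets the curve in up to 3 points, so deg p = 3.
Next, reading off the gridlines: it crosses the x-axis at the gridline x = -1.
Finally, matching integer coefficients to the picture gives p.

2*x^3 + 3*y^3 + x^2 + 1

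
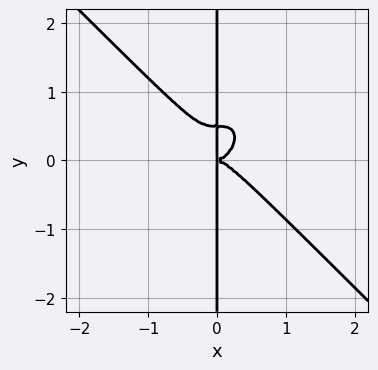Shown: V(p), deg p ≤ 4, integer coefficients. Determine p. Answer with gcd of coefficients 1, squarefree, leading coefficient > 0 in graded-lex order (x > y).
2*x^4 + 2*x*y^3 - x*y^2

Degree: the shape is more complex than any degree-3 curve, so deg p = 4.
From the axis intercepts and sections: every point of the y-axis in the box is on the curve.
Putting this together gives p.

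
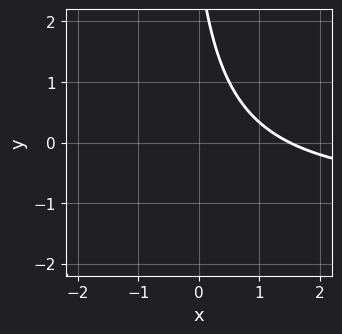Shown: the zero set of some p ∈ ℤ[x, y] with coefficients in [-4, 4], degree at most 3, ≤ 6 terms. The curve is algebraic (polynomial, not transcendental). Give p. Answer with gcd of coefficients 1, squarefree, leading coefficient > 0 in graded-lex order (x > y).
2*x*y + 2*x + y - 3

(a) Degree: a generic line meets the curve in up to 2 points, so deg p = 2.
(b) Reading off the gridlines: it misses every integer gridline on the y-axis.
(c) The integer polynomial consistent with all of this is the stated p.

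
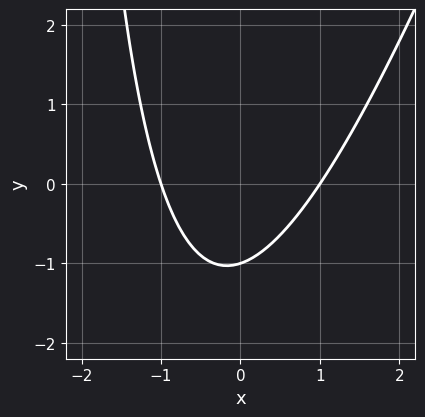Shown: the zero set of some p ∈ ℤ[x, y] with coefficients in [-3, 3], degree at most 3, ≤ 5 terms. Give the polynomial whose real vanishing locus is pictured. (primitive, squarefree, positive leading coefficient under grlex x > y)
First, deg p = 2. The shape is more complex than any degree-1 curve.
Next, against the integer gridlines: among the integer gridlines, it crosses the x-axis at x ∈ {-1, 1}; it meets the y-axis at y = -1 (among the integer gridlines).
Finally, assembling these constraints gives the stated polynomial.

3*x^2 - x*y - 3*y - 3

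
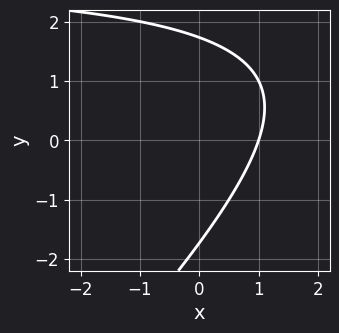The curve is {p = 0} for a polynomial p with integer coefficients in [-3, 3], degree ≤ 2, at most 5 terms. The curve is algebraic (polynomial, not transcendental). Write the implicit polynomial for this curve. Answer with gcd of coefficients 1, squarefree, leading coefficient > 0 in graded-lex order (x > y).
x*y - y^2 - 3*x + 3

Degree: the shape is more complex than any degree-1 curve, so deg p = 2.
Checking where it meets the axes: it meets the x-axis at x = 1 (among the integer gridlines).
Solving for integer coefficients yields p as stated.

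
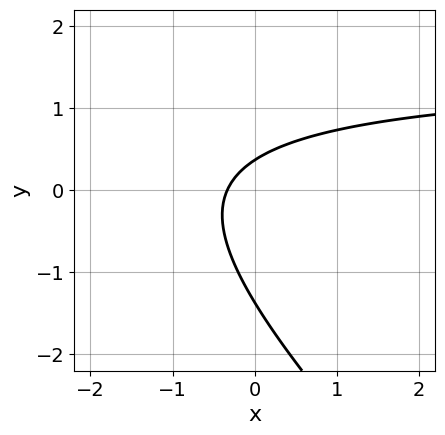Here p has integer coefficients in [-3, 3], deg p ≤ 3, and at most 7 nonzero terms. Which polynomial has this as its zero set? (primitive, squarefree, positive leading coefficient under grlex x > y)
deg p = 2.
Putting this together gives p.

2*x*y + 2*y^2 - 3*x + 2*y - 1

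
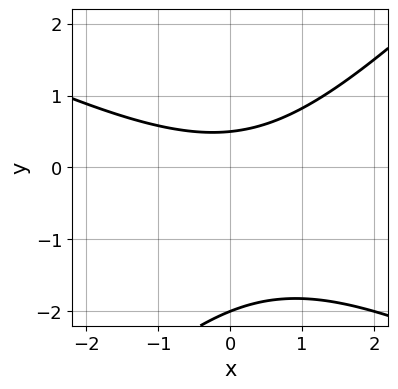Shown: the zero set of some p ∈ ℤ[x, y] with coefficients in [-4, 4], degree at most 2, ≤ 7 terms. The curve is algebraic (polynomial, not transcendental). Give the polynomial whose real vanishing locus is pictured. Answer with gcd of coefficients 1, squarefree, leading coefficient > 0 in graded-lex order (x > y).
x^2 + x*y - 2*y^2 - 3*y + 2

First, degree: no degree-1 curve has this shape, so deg p = 2.
Then, reading off the gridlines: no x-intercept at any integer in the box; it meets the y-axis at y = -2 (among the integer gridlines).
Finally, fitting integer coefficients to these (and the overall shape) gives p.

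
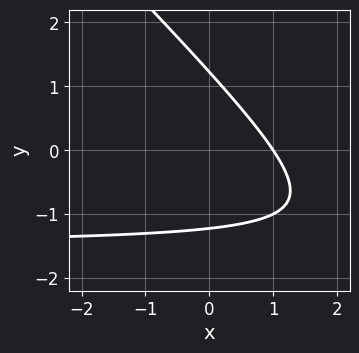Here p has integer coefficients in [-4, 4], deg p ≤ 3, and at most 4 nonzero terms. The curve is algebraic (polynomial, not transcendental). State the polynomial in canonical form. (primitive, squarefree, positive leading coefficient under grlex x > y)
First, deg p = 2. No degree-1 curve has this shape.
Next, from the axis intercepts and sections: one x-axis crossing is at x = 1.
Finally, putting this together gives p.

2*x*y + 2*y^2 + 3*x - 3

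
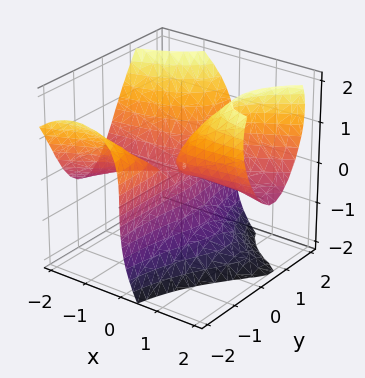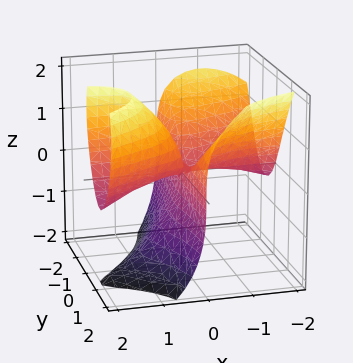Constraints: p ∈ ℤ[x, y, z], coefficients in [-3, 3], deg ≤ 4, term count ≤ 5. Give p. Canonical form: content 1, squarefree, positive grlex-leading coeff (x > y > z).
(a) deg p = 3. The shape is more complex than any degree-2 surface.
(b) Checking where it meets the axes: every point of the x-axis in the box is on the surface; every point of the y-axis in the box is on the surface.
(c) Putting this together gives p.

2*x^2*y - 3*x*y^2 - z^3 + 3*x*z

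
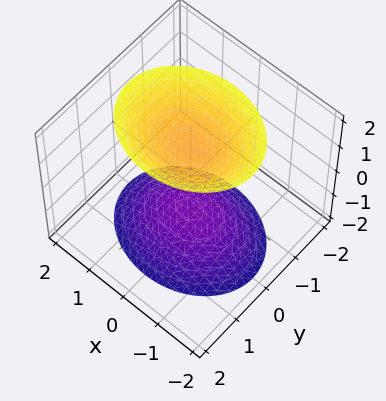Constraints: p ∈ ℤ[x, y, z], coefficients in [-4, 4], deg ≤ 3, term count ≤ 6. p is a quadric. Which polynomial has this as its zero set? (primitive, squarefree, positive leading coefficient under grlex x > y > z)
2*x^2 + 3*y^2 - 2*z^2 + 3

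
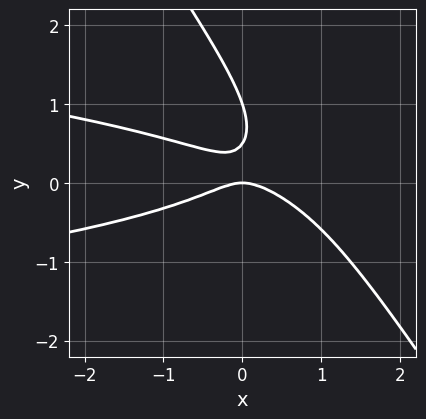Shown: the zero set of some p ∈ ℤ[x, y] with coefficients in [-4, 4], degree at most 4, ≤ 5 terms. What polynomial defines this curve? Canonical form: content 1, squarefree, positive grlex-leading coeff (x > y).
deg p = 3.
Checking where it meets the axes: the y-axis gridline crossings are at y ∈ {0, 1}; it crosses the x-axis at the gridline x = 0.
Fitting integer coefficients to these (and the overall shape) gives p.

3*x*y^2 + 2*y^3 + x^2 - 3*y^2 + y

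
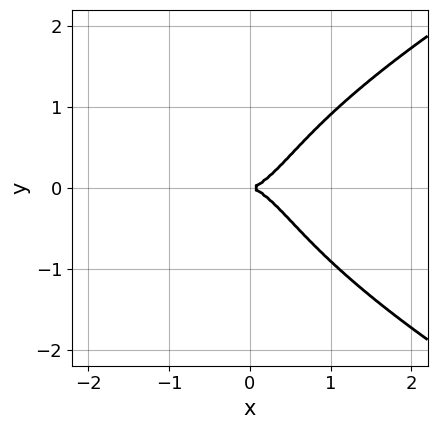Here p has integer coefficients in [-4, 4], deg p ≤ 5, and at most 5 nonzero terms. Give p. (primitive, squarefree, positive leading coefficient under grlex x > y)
2*y^4 - 3*x^3 + 2*y^2

First, degree: a generic line meets the curve in up to 4 points, so deg p = 4.
Next, symmetries: mirror symmetry y ↦ −y ⇒ only even powers of y.
Then, from the visible intercepts: one y-axis crossing is at y = 0; it crosses the x-axis at the gridline x = 0.
Finally, putting this together gives p.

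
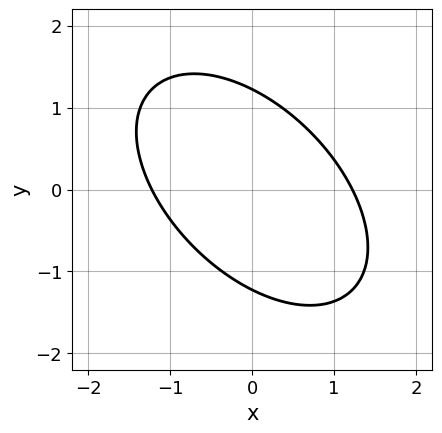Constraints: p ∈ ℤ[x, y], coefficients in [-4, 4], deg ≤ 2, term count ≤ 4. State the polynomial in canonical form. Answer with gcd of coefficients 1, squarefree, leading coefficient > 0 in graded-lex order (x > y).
First, deg p = 2. No degree-1 curve has this shape.
Finally, putting this together gives p.

2*x^2 + 2*x*y + 2*y^2 - 3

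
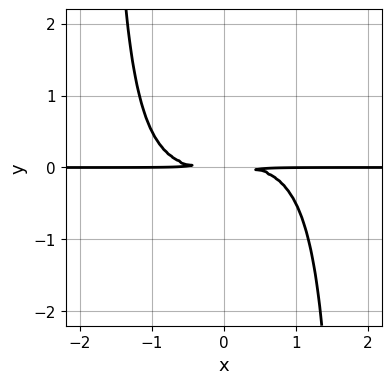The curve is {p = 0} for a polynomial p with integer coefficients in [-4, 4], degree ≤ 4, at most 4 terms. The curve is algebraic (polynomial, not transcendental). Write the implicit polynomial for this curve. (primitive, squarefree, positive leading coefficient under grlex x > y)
1. Degree: a generic line meets the curve in up to 4 points, so deg p = 4.
2. Checking where it meets the axes: the visible x-axis segment lies entirely on the curve.
3. Putting this together gives p.

x^3*y - x^2*y^2 + 3*y^2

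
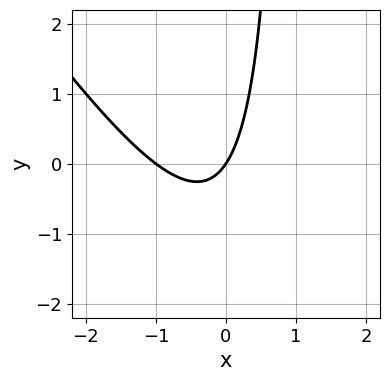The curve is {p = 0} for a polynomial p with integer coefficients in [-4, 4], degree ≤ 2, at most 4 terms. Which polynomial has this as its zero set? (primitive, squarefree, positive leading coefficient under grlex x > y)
3*x^2 + 2*x*y + 3*x - 2*y

(a) Degree: a generic line meets the curve in up to 2 points, so deg p = 2.
(b) Reading off the gridlines: it meets the y-axis at y = 0 (among the integer gridlines); among the integer gridlines, it crosses the x-axis at x ∈ {-1, 0}.
(c) Together with the visible shape, these determine p as stated.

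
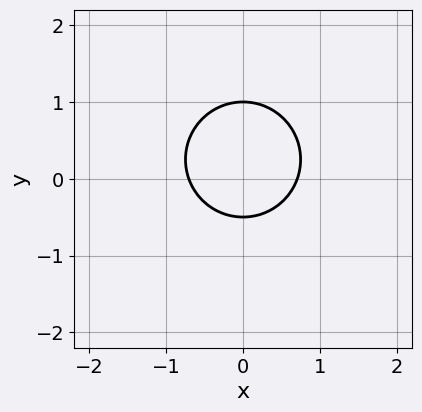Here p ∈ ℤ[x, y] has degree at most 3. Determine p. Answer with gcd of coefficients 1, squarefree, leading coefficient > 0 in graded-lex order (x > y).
2*x^2 + 2*y^2 - y - 1

First, deg p = 2. The shape is more complex than any degree-1 curve.
Next, symmetries: mirror symmetry x ↦ −x ⇒ only even powers of x.
Then, observable constraints: it meets the y-axis at y = 1 (among the integer gridlines).
Finally, solving for integer coefficients yields p as stated.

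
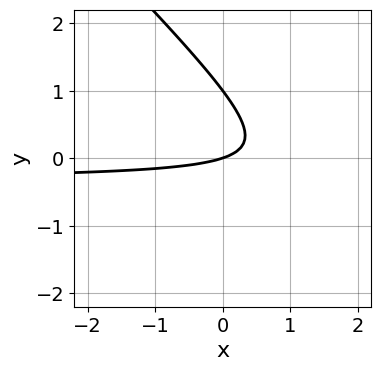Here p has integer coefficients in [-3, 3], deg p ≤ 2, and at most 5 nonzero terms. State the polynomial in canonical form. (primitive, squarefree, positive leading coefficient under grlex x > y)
3*x*y + 3*y^2 + x - 3*y

First, deg p = 2. No degree-1 curve has this shape.
Then, reading off the gridlines: among the integer gridlines, it crosses the y-axis at y ∈ {0, 1}; it crosses the x-axis at the gridline x = 0.
Finally, together with the visible shape, these determine p as stated.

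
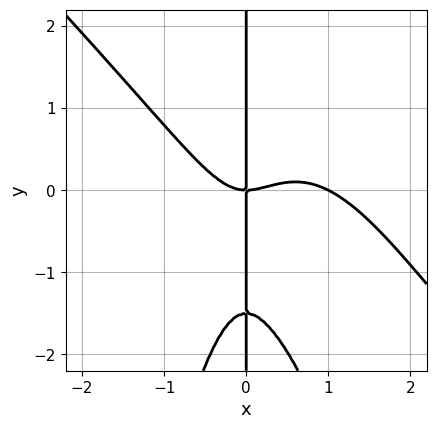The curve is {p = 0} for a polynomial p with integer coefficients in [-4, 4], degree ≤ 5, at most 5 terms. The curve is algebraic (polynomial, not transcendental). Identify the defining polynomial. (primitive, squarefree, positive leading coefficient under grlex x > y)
3*x^4 + 3*x^3*y - 3*x^3 + 2*x*y^2 + 3*x*y

Degree: a generic line meets the curve in up to 4 points, so deg p = 4.
Reading off the gridlines: every point of the y-axis in the box is on the curve; the x-axis gridline crossings are at x ∈ {0, 1}.
The integer polynomial consistent with all of this is the stated p.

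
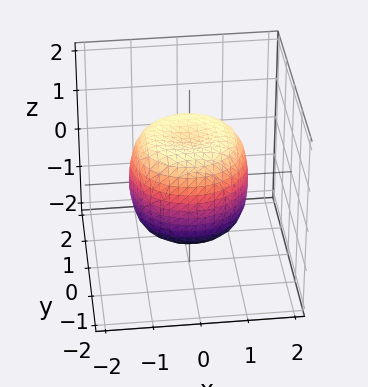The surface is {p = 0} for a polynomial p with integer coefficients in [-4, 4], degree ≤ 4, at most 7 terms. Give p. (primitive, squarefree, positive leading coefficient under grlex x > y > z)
x^4 + 2*x^2*y^2 + y^4 - x^2 - y^2 + z^2 - 1

1. deg p = 4.
2. Symmetries: rotational symmetry about the z-axis ⇒ p depends on x, y only through x² + y².
3. Reading off the gridlines: a circular section at z = -1 has radius exactly 1; the z-axis gridline crossings are at z ∈ {-1, 1}.
4. Matching integer coefficients to the picture gives p.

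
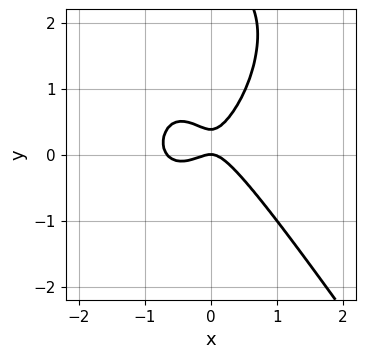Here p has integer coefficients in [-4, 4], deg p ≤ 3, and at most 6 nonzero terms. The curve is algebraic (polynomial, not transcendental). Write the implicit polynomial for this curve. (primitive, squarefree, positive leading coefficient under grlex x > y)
3*x^3 + y^3 + 2*x^2 - 3*y^2 + y

1. Degree: a generic line meets the curve in up to 3 points, so deg p = 3.
2. Against the integer gridlines: it crosses the y-axis at the gridline y = 0; it crosses the x-axis at the gridline x = 0.
3. Assembling these constraints gives the stated polynomial.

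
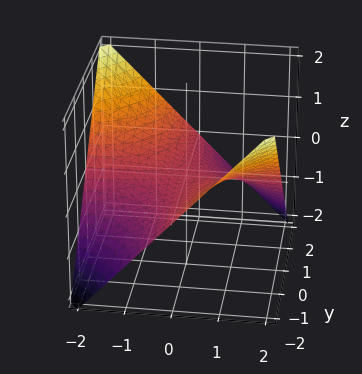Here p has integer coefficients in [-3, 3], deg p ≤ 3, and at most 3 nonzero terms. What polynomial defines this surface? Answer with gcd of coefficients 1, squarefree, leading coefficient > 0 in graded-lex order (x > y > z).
x*y + 2*z

(a) The degree is 2 — no degree-1 surface has this shape.
(b) From the visible intercepts: it meets the z-axis at z = 0 (among the integer gridlines); every point of the x-axis in the box is on the surface.
(c) These observations pin down the coefficients. Check: (0, -2, 0) on the y-axis lies on the surface, and p(0, -2, 0) = 0. ✓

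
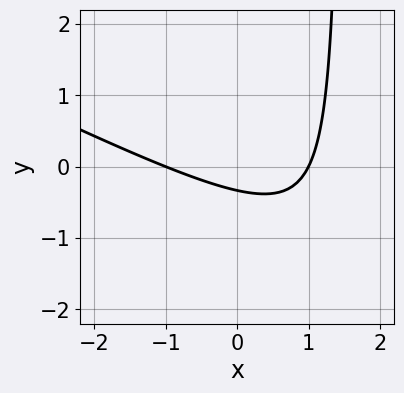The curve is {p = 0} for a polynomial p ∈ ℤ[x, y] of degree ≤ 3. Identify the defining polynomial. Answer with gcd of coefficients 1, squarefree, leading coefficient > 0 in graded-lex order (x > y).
(a) Degree: no degree-1 curve has this shape, so deg p = 2.
(b) Observable constraints: the x-axis gridline crossings are at x ∈ {-1, 1}.
(c) Putting this together gives p.

x^2 + 2*x*y - 3*y - 1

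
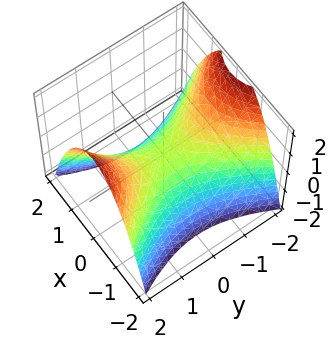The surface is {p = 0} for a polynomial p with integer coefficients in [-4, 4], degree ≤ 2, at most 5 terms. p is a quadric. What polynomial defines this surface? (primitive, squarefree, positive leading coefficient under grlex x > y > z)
2*x^2 - y^2 + 2*z

(a) deg p = 2. A saddle surface; a quadric.
(b) Symmetries: the x ↦ −x reflection is a symmetry, so x appears only in even powers; it's symmetric under y → −y, forcing even powers of y.
(c) Checking where it meets the axes: it crosses the x-axis at the gridline x = 0; it meets the z-axis at z = 0 (among the integer gridlines); it crosses the y-axis at the gridline y = 0.
(d) Matching integer coefficients to the picture gives p.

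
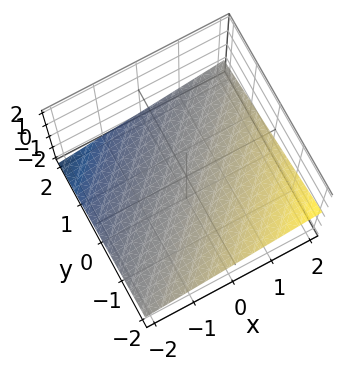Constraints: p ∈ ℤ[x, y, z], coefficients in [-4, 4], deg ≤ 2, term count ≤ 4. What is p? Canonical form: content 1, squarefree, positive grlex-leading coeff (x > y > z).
x - y - 3*z - 2

deg p = 1.
From the visible intercepts: one y-axis crossing is at y = -2; it crosses the x-axis at the gridline x = 2.
The integer polynomial consistent with all of this is the stated p.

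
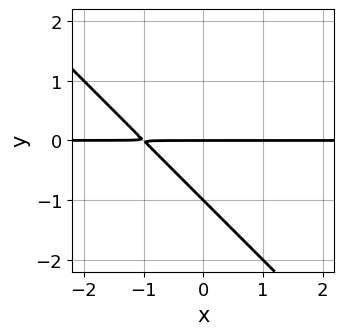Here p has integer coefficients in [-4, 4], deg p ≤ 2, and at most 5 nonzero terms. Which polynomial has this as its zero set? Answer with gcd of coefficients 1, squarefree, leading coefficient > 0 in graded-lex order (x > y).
First, the degree is 2 — a generic line meets the curve in up to 2 points.
Next, observable constraints: among the integer gridlines, it crosses the y-axis at y ∈ {-1, 0}; the visible x-axis segment lies entirely on the curve.
Finally, these observations pin down the coefficients.

x*y + y^2 + y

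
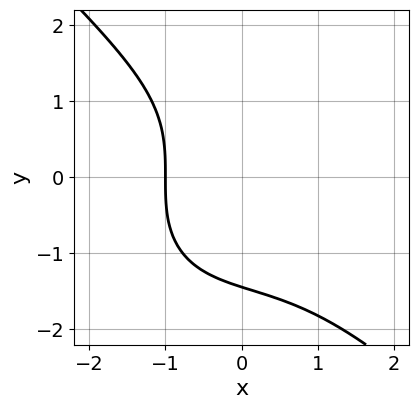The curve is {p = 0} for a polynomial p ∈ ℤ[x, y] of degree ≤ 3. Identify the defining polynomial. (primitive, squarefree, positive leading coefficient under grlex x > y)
(a) deg p = 3. The shape is more complex than any degree-2 curve.
(b) From the visible intercepts: it crosses the x-axis at the gridline x = -1.
(c) Solving for integer coefficients yields p as stated.

x^3 + y^3 + 2*x + 3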